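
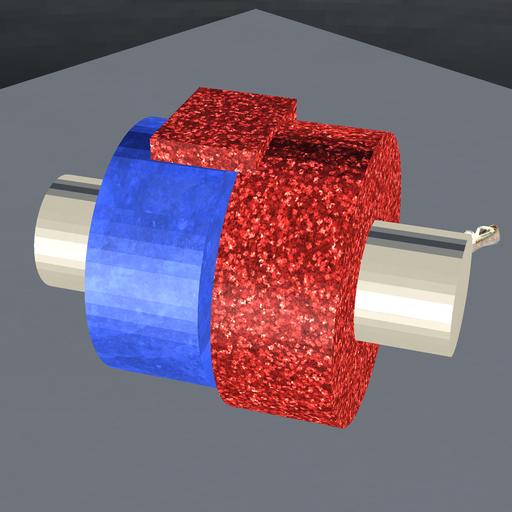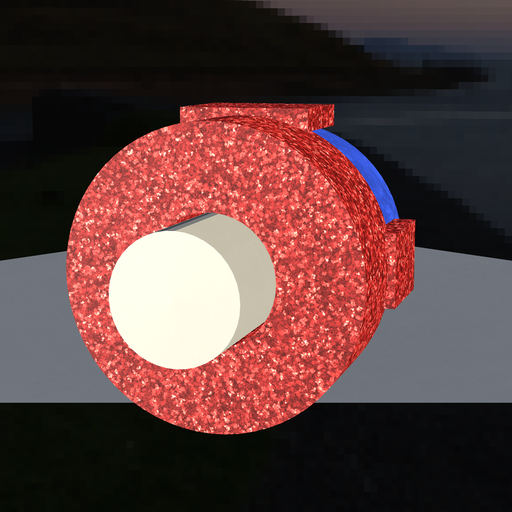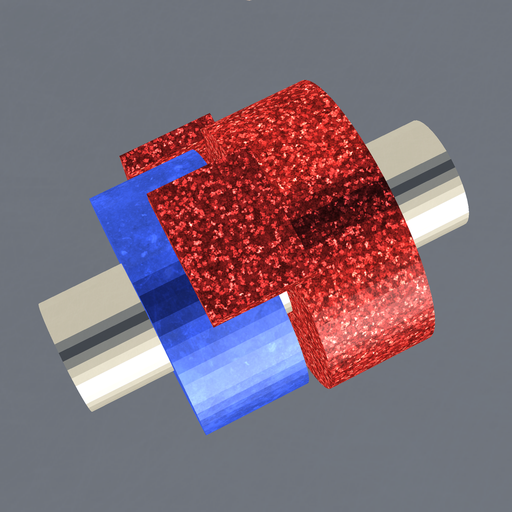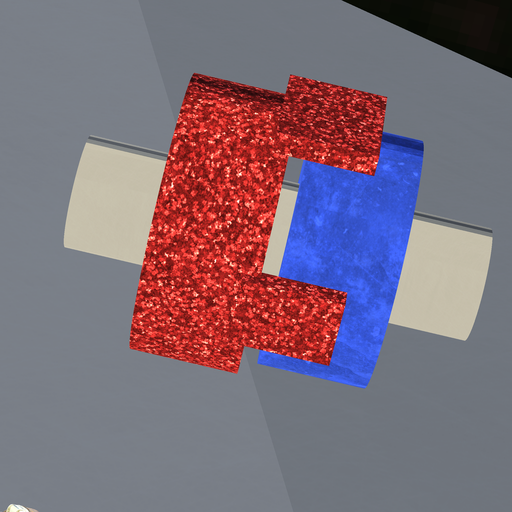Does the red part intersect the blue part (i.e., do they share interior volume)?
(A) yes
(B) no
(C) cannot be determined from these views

(B) no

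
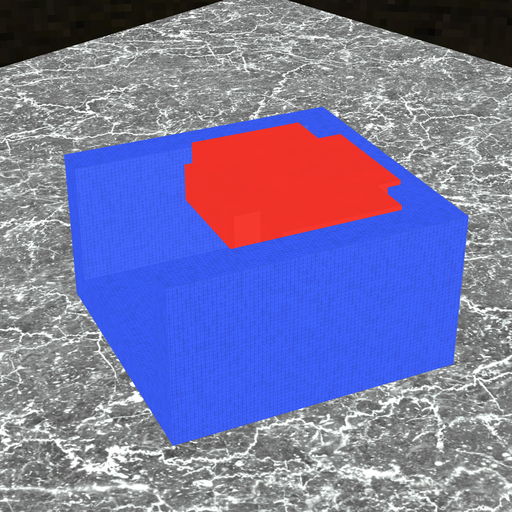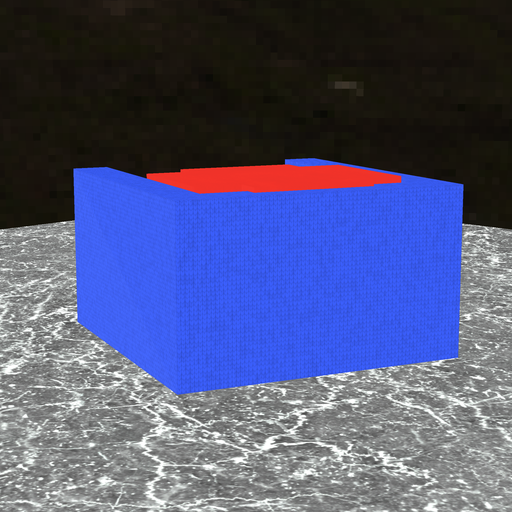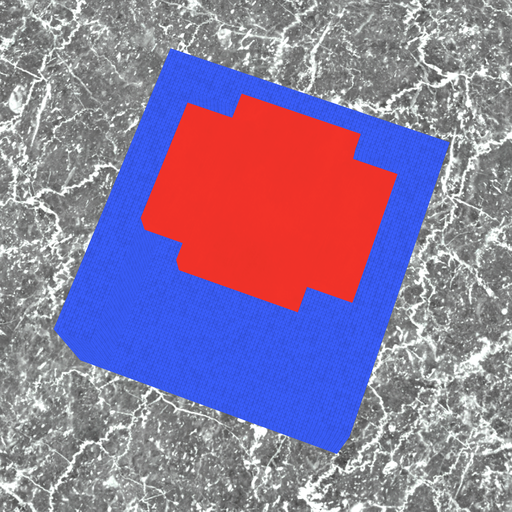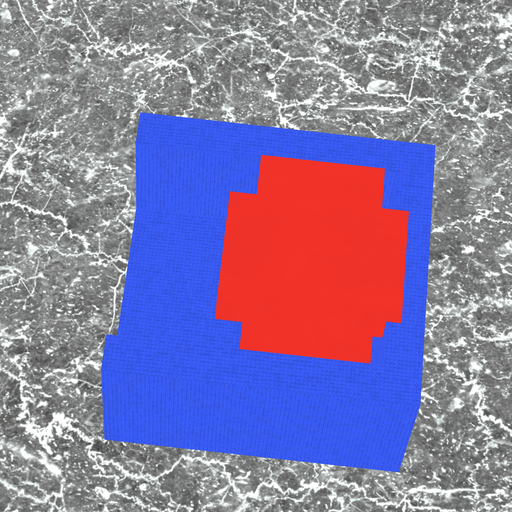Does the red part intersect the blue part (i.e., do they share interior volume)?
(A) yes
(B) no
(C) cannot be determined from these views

(A) yes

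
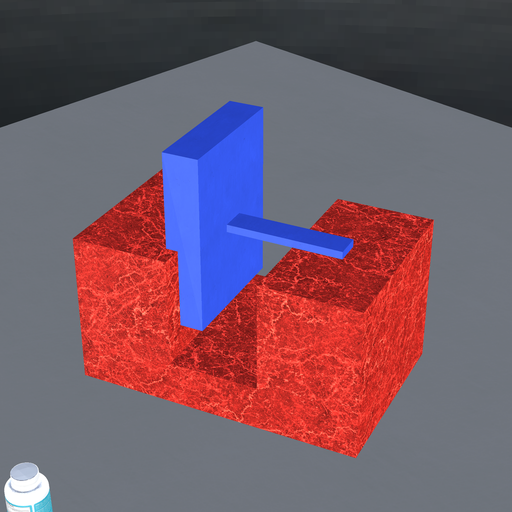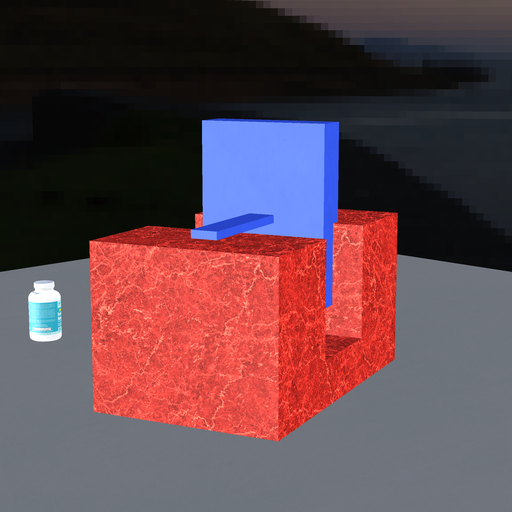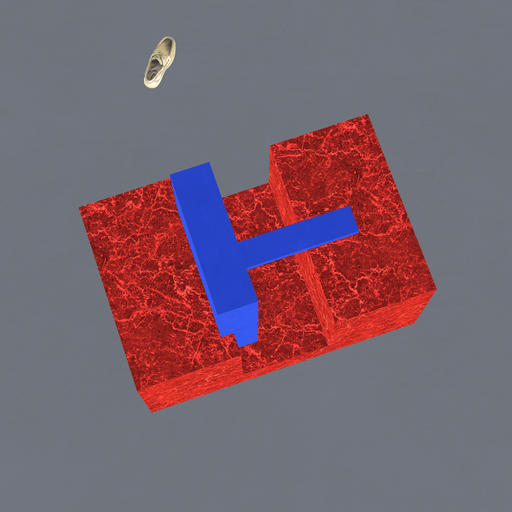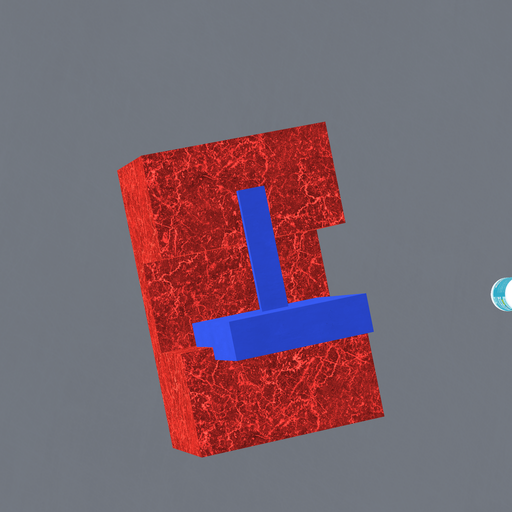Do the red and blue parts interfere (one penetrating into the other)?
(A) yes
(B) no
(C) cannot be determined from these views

(A) yes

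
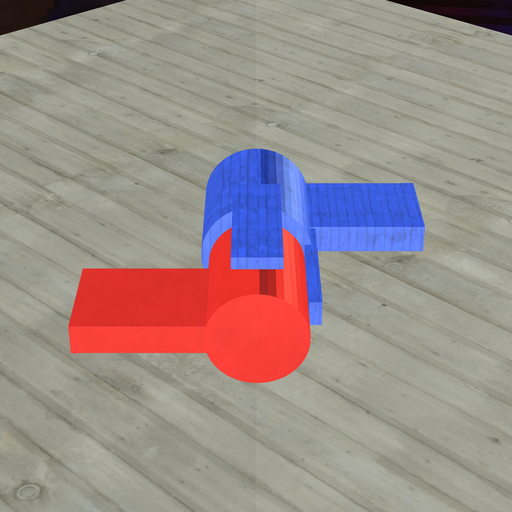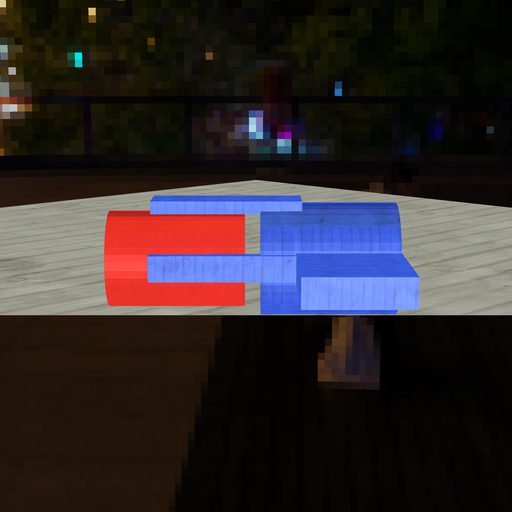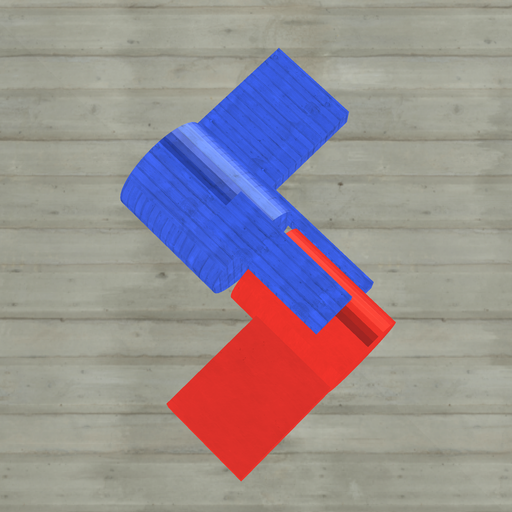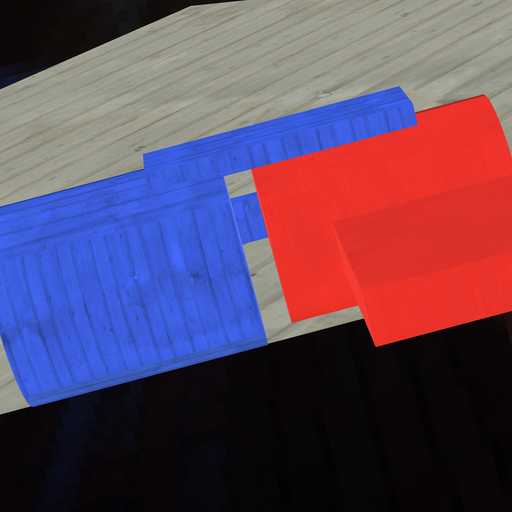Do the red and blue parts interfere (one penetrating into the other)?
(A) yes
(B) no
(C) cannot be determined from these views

(B) no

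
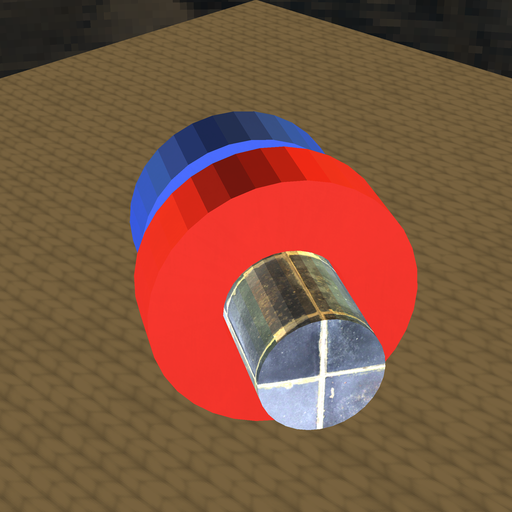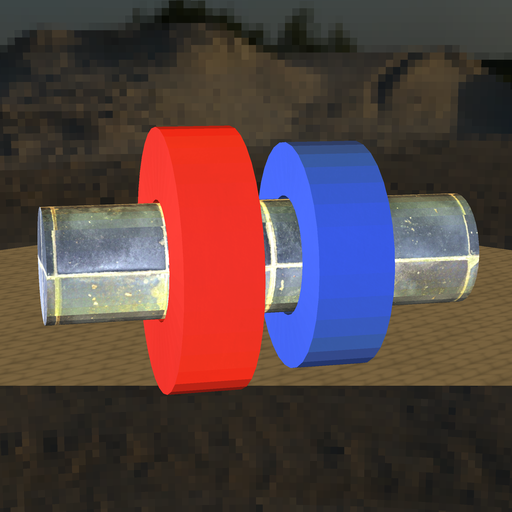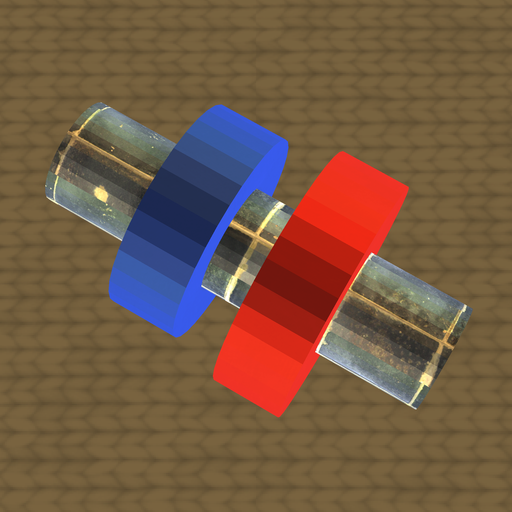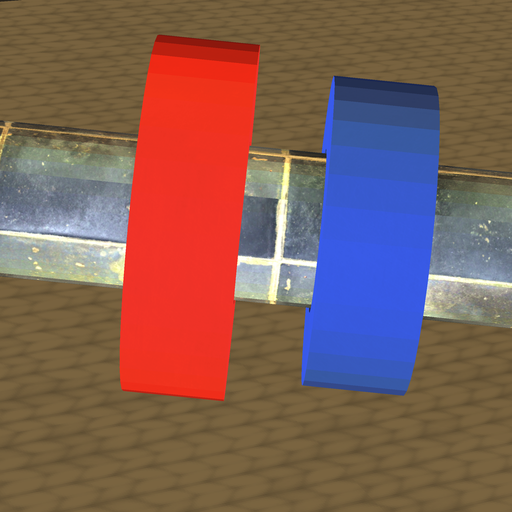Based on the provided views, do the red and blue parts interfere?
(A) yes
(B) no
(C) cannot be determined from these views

(B) no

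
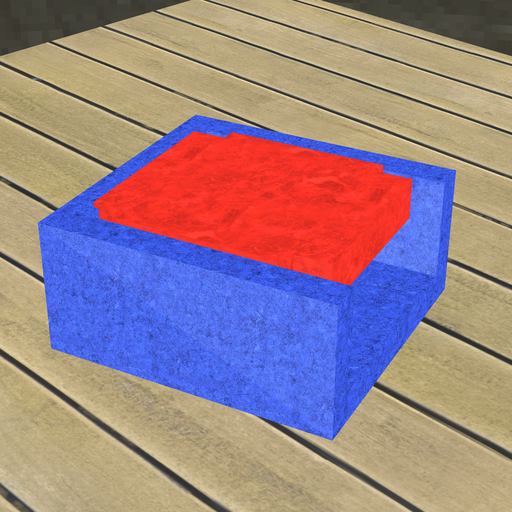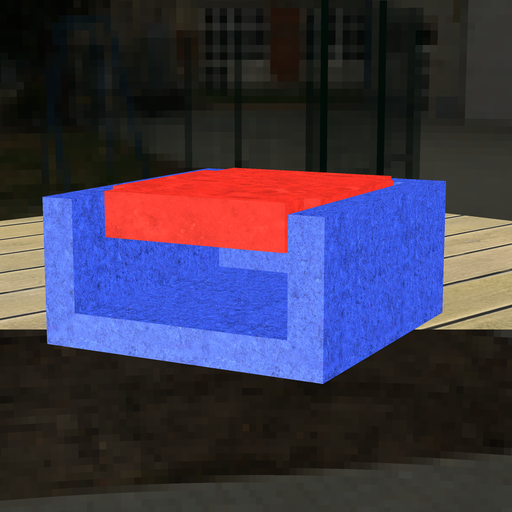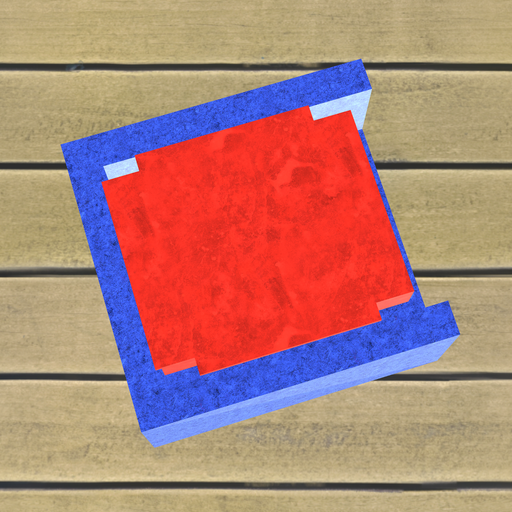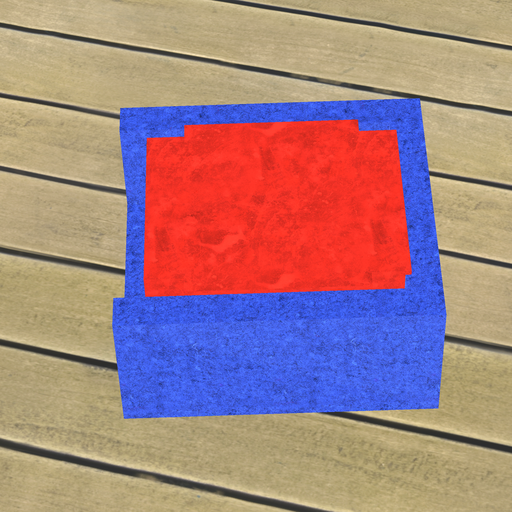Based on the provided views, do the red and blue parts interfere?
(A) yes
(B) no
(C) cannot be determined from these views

(A) yes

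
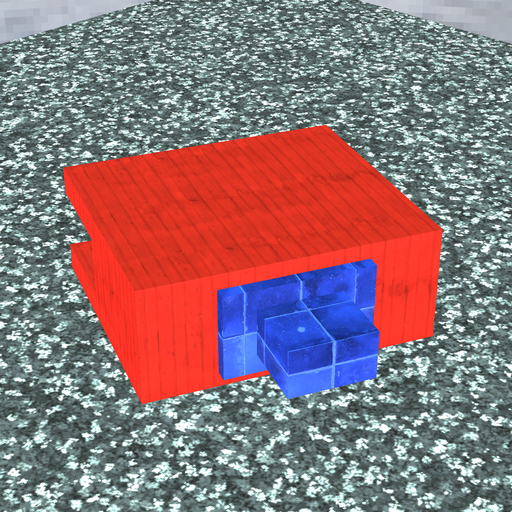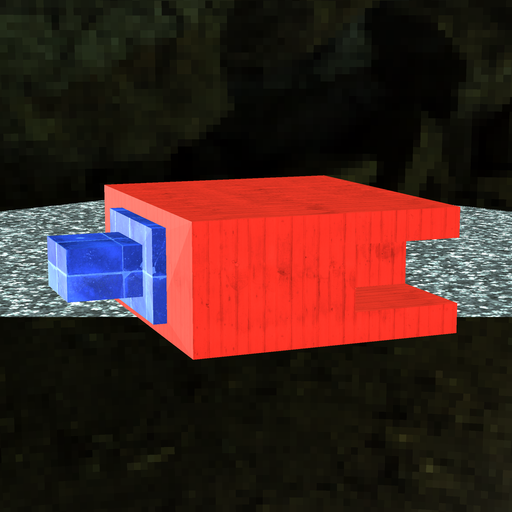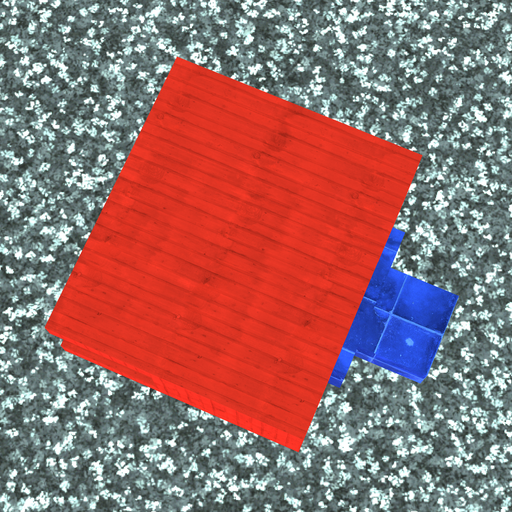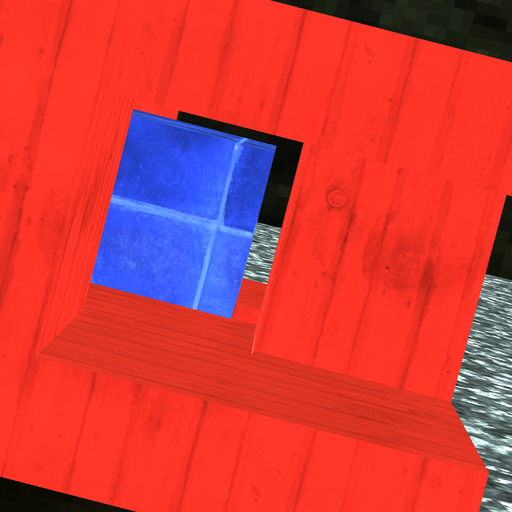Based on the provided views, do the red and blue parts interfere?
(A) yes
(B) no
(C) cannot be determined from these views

(B) no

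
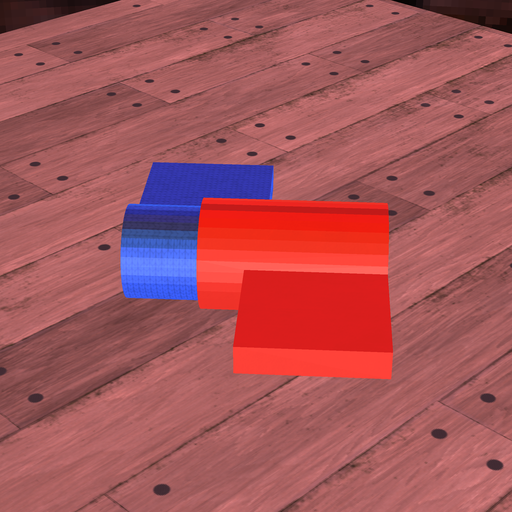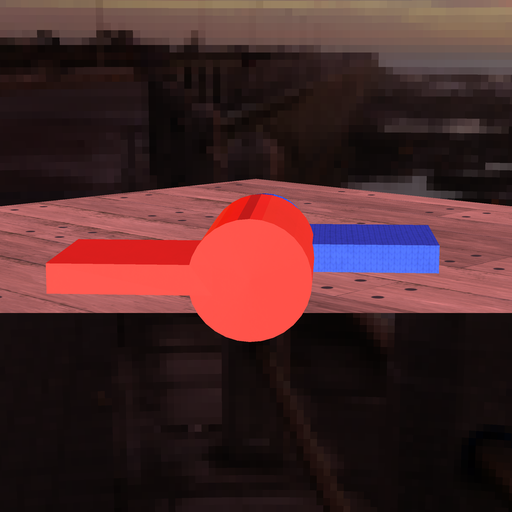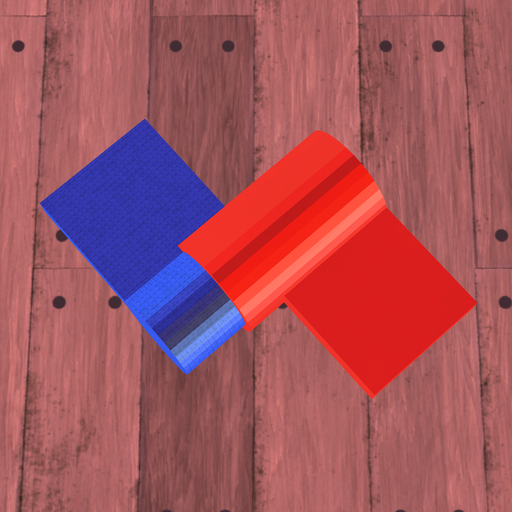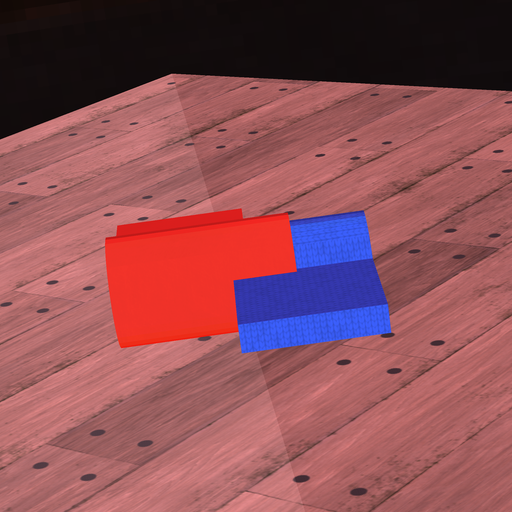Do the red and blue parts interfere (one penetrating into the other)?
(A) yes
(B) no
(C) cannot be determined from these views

(A) yes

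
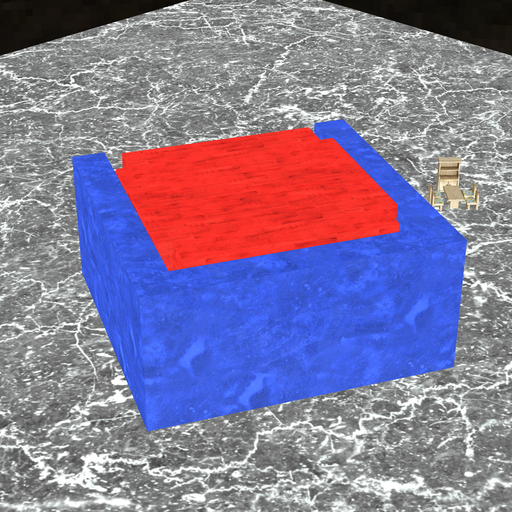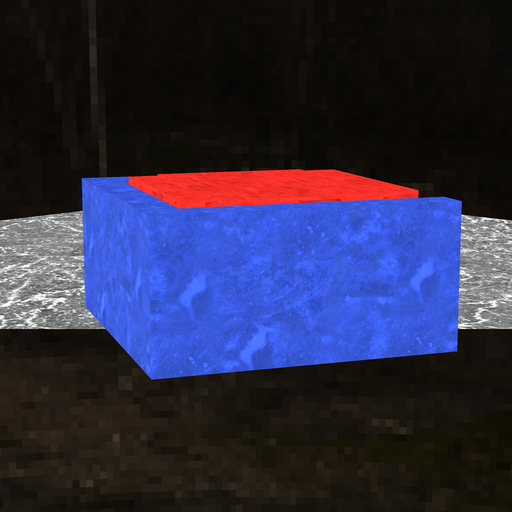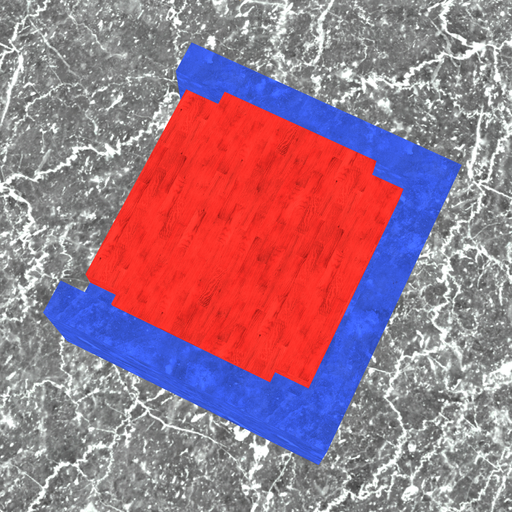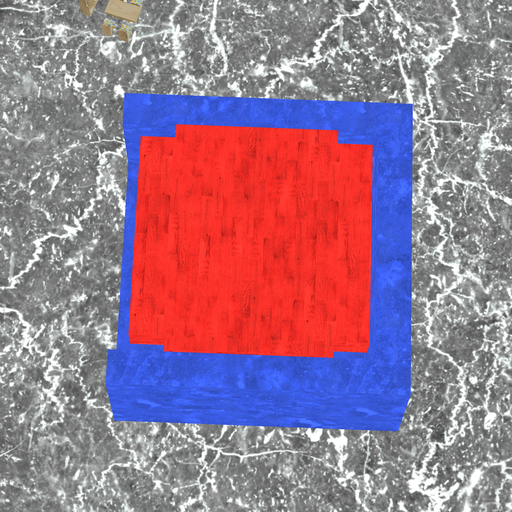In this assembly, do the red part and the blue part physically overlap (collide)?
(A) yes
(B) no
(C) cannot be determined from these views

(B) no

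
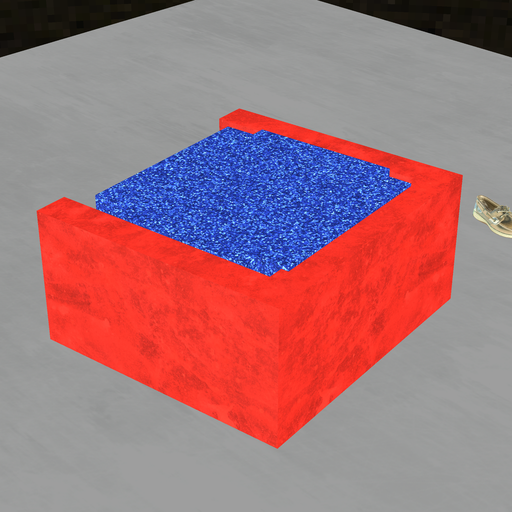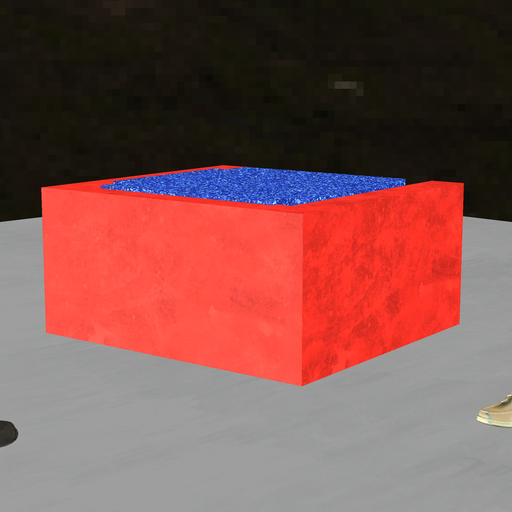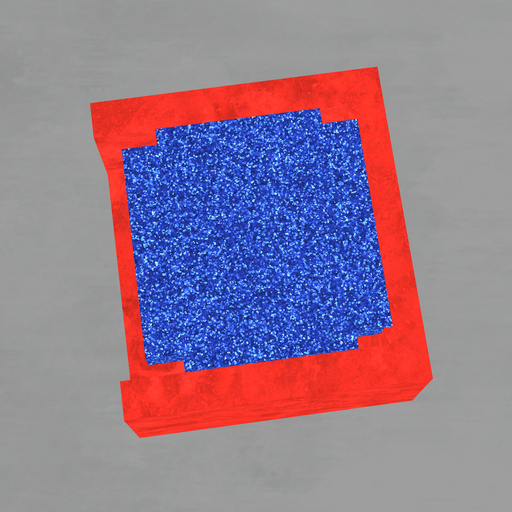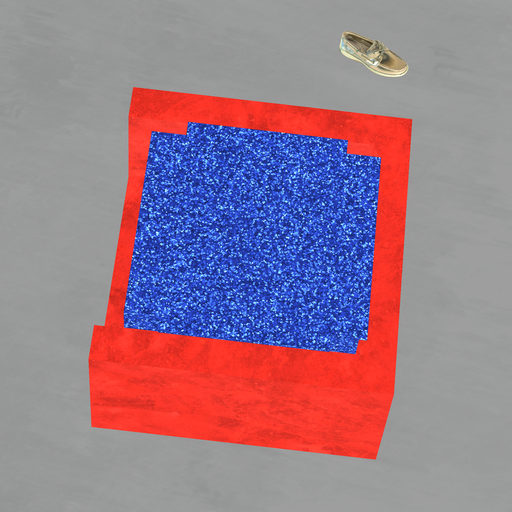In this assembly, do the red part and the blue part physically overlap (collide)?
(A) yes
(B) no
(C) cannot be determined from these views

(A) yes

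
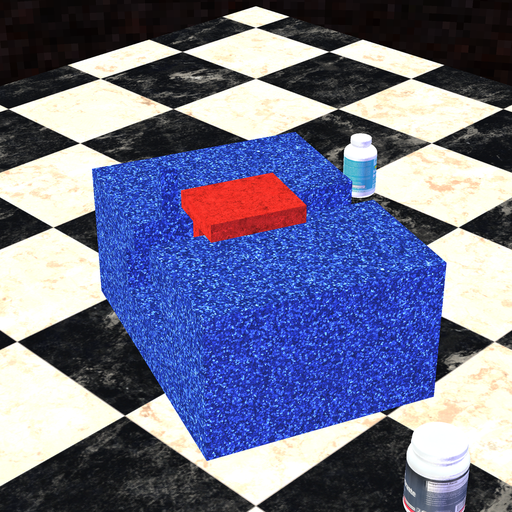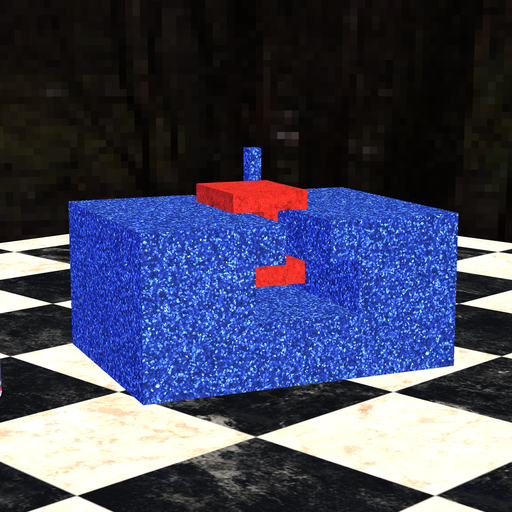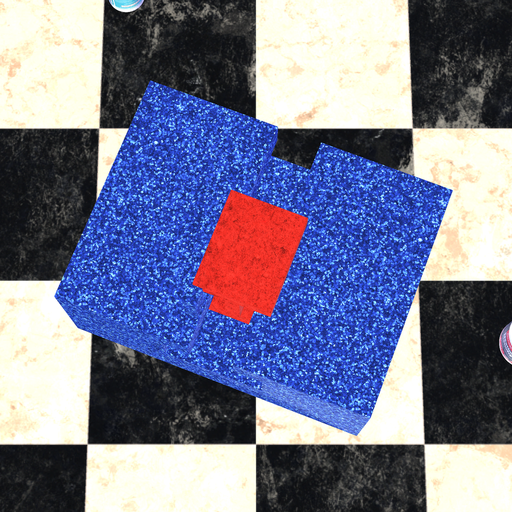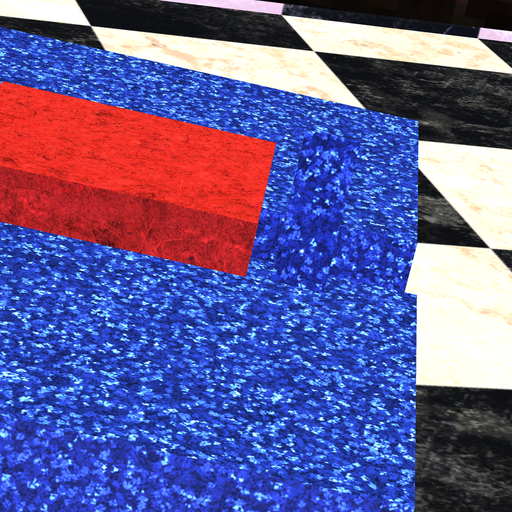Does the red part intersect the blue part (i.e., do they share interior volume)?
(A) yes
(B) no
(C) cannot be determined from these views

(B) no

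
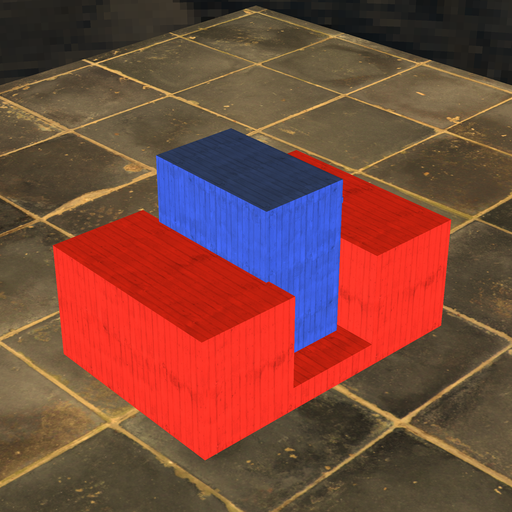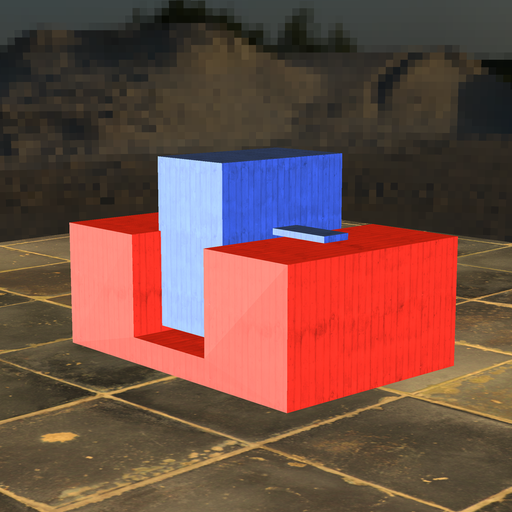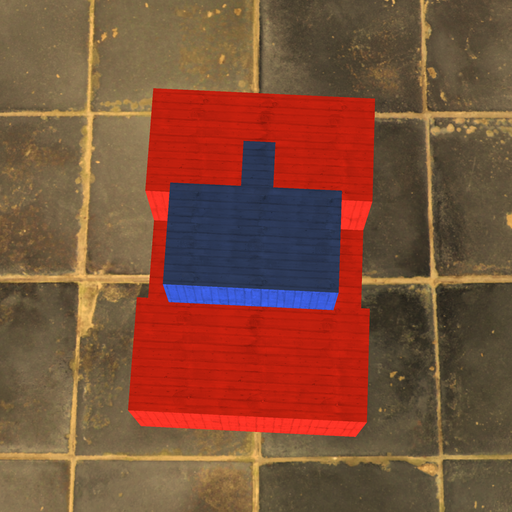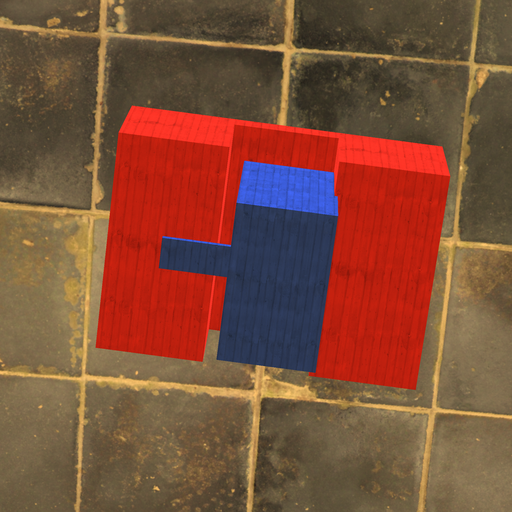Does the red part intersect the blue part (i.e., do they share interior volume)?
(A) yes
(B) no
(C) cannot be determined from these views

(A) yes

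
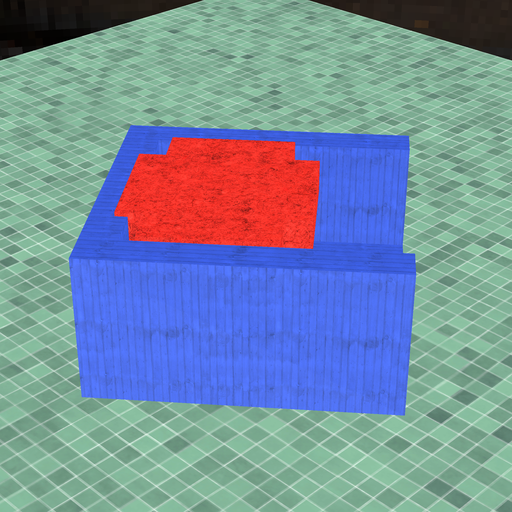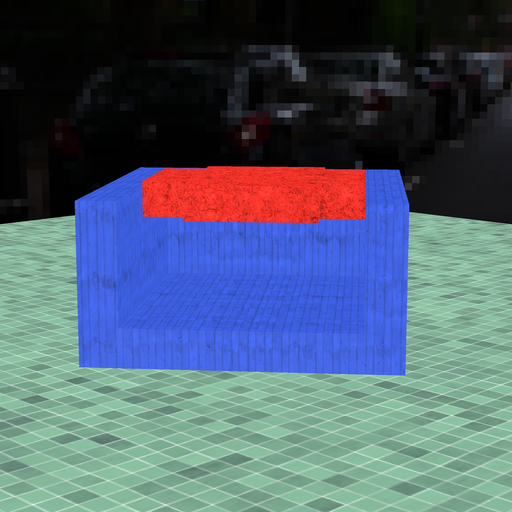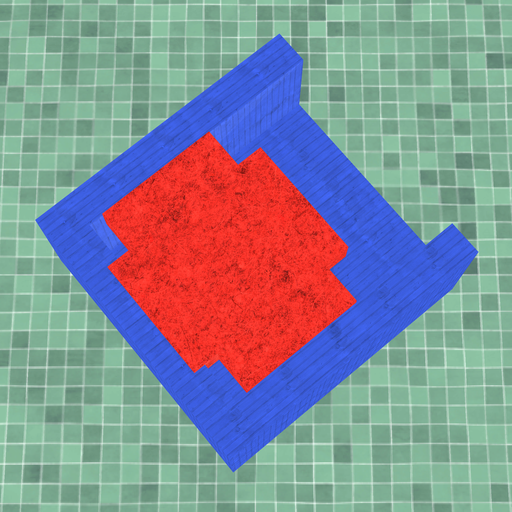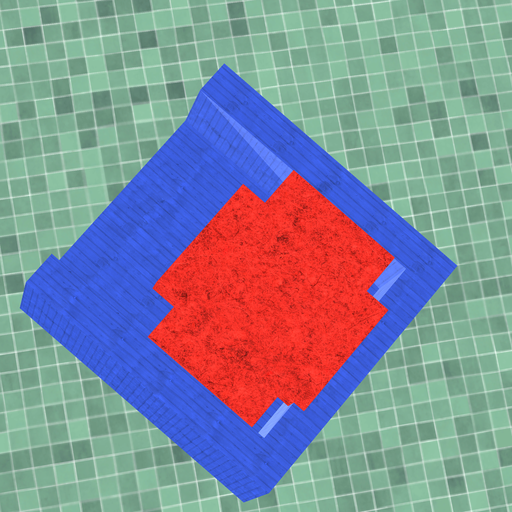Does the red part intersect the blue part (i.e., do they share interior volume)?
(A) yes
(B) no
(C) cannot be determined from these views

(A) yes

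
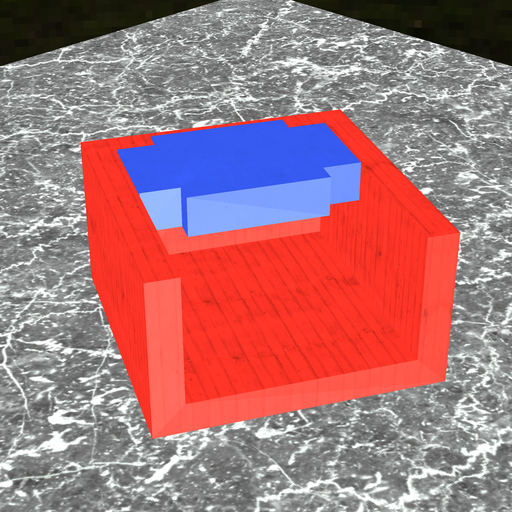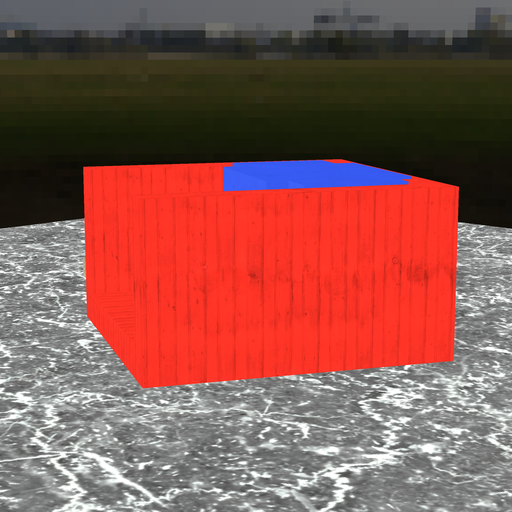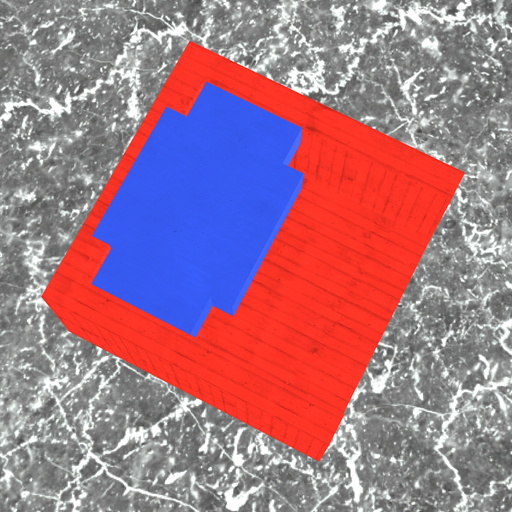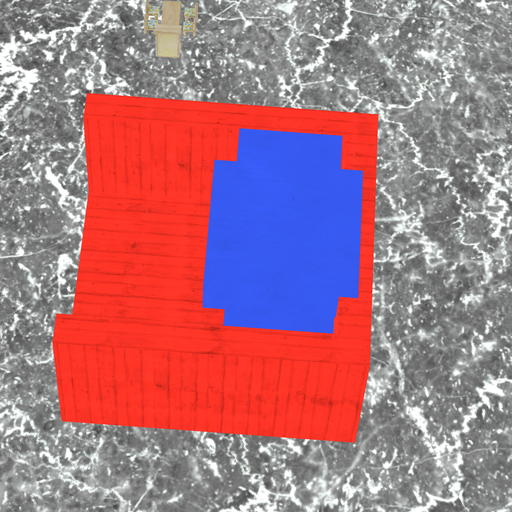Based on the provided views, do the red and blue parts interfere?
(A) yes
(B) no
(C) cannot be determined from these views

(A) yes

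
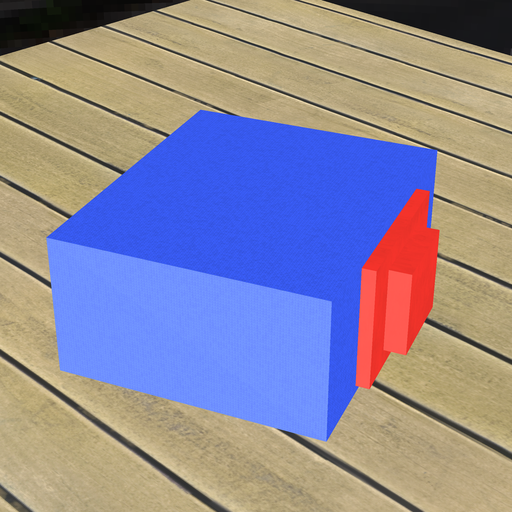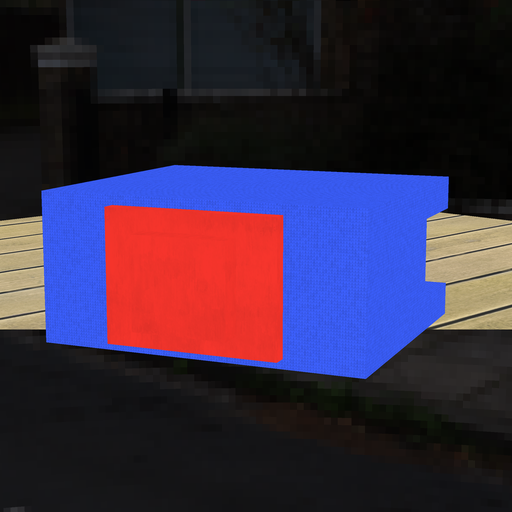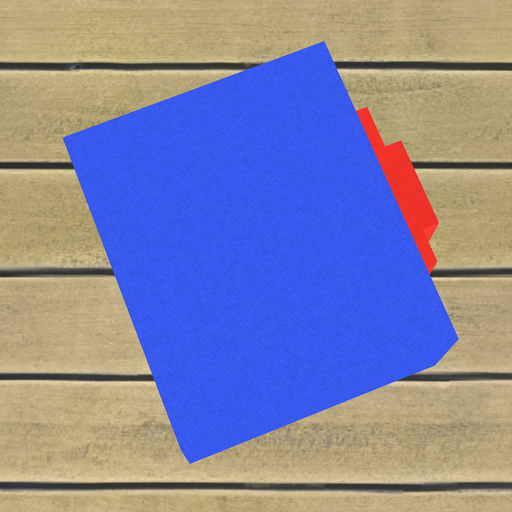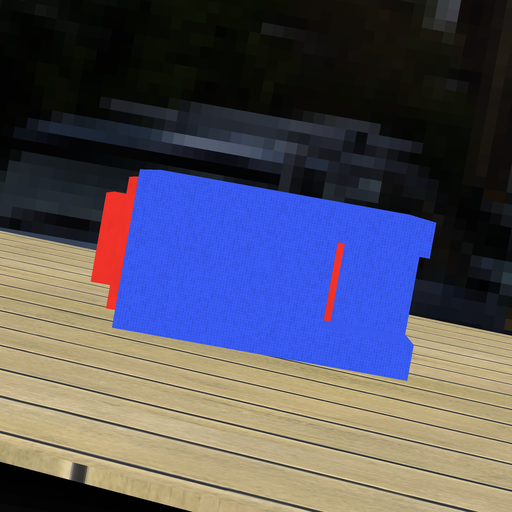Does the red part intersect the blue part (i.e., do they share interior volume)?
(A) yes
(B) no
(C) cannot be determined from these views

(A) yes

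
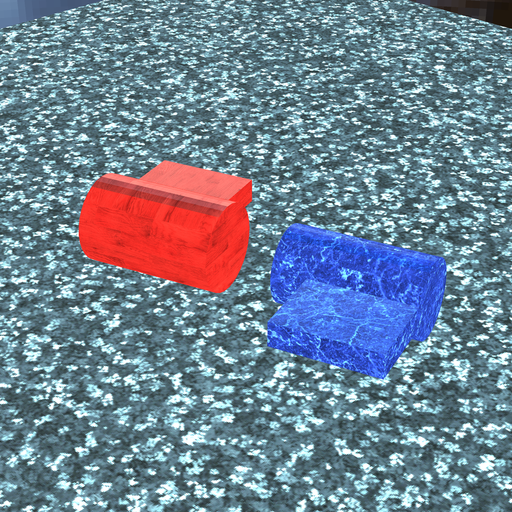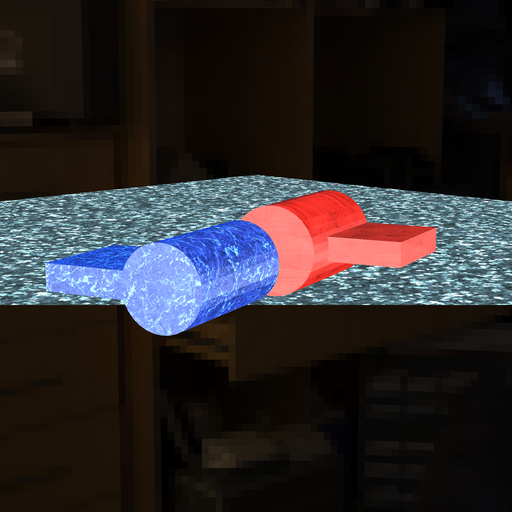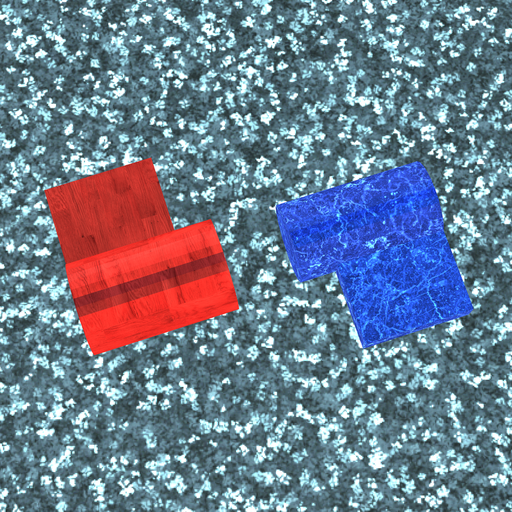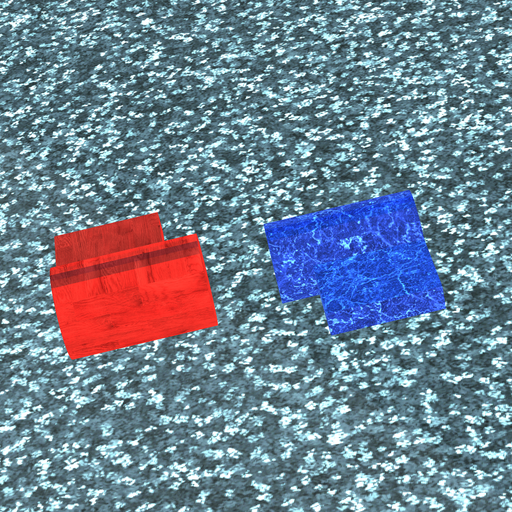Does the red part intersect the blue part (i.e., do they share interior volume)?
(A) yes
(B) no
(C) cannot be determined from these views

(B) no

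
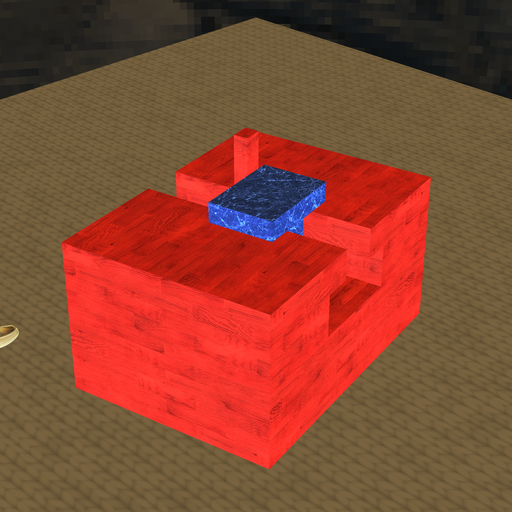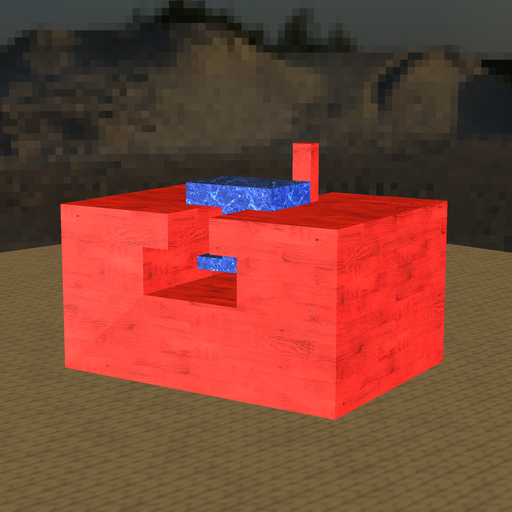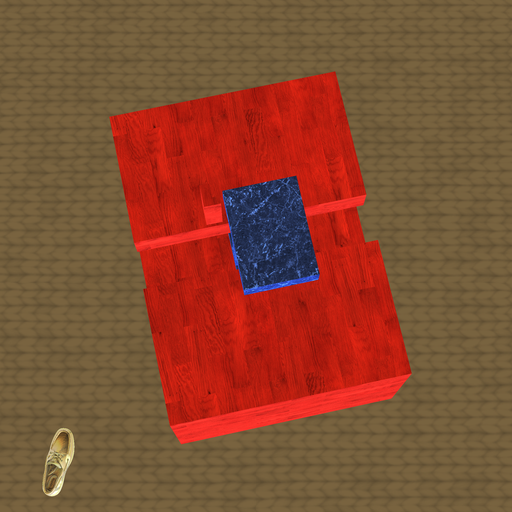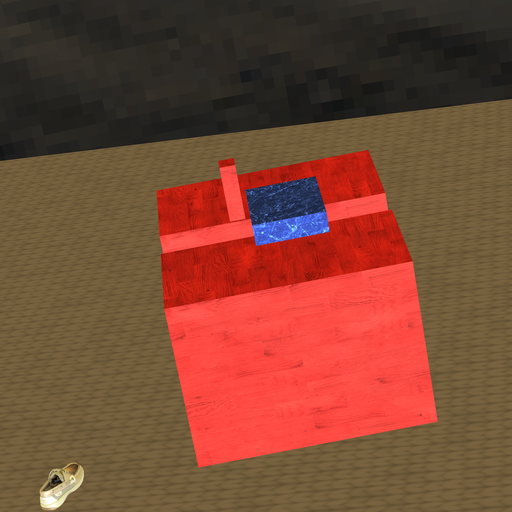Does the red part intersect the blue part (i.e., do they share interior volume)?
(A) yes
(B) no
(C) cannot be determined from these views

(B) no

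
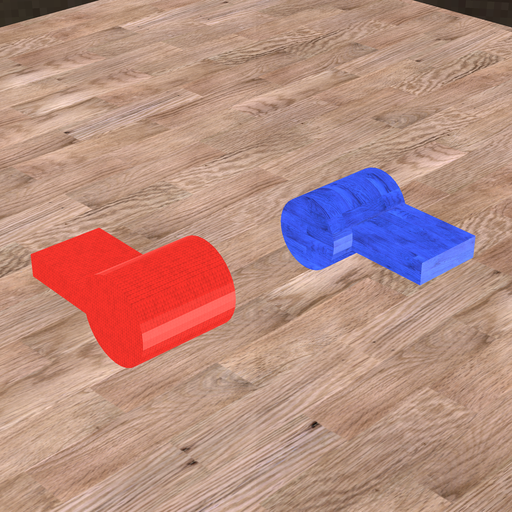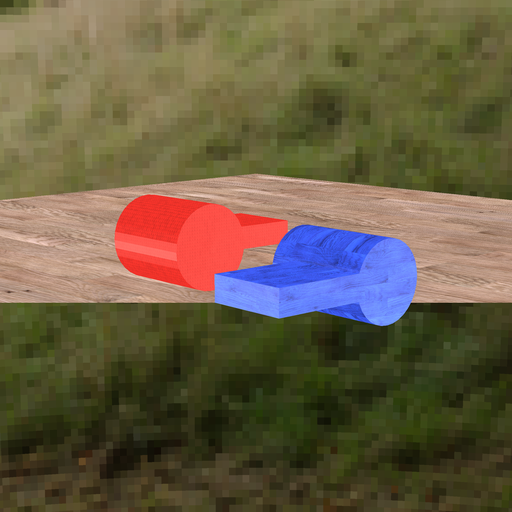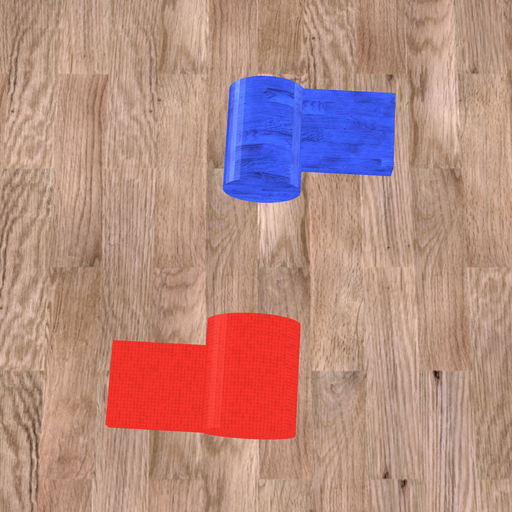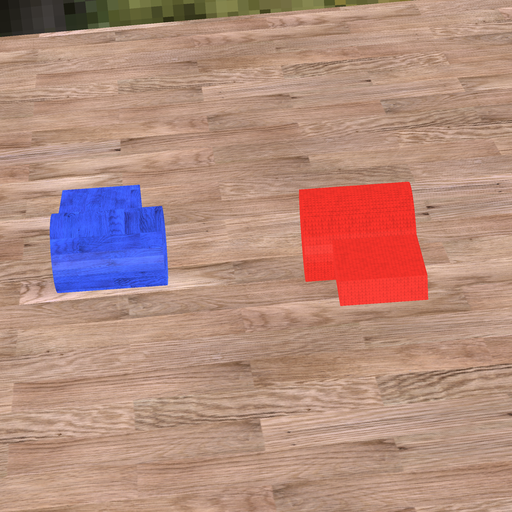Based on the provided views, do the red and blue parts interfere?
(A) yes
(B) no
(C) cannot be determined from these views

(B) no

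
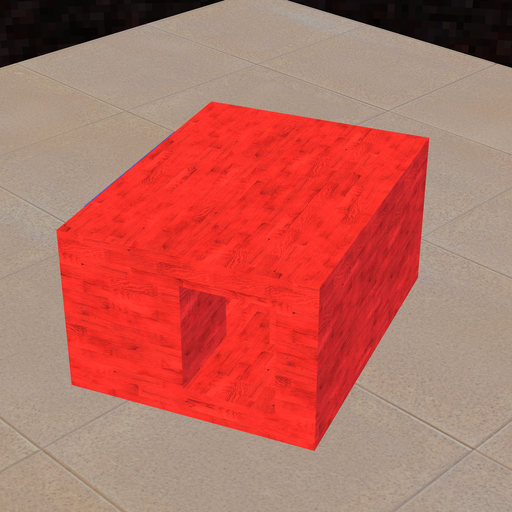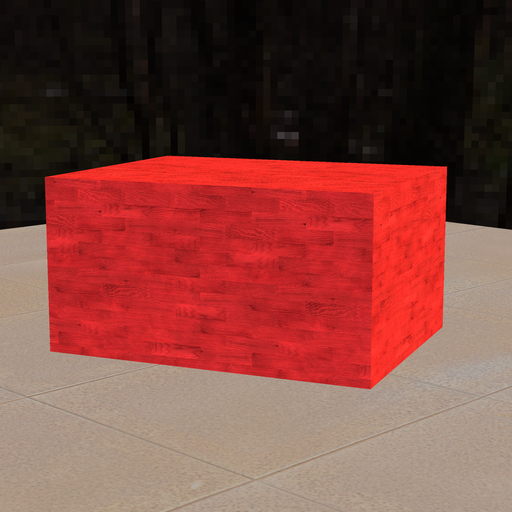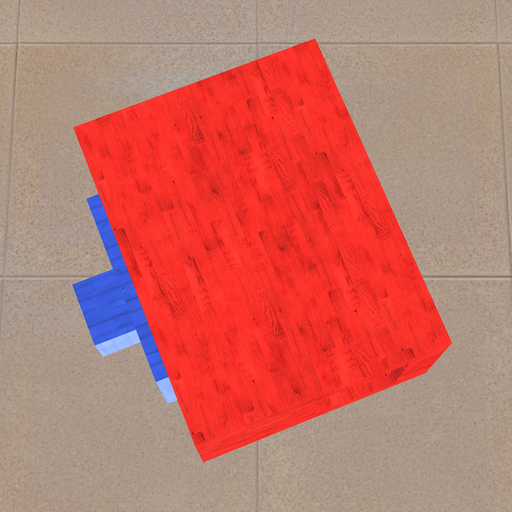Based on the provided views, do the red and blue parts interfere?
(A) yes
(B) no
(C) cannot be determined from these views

(C) cannot be determined from these views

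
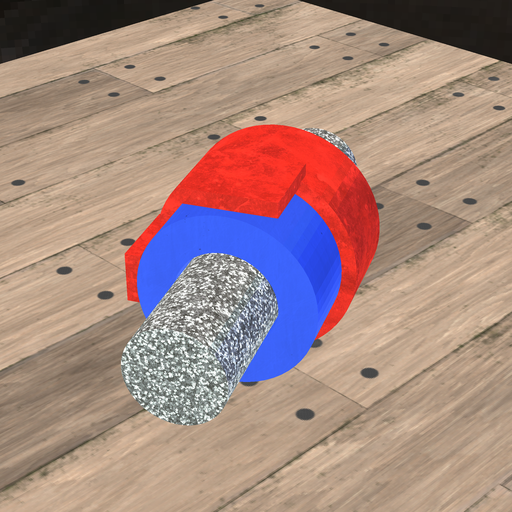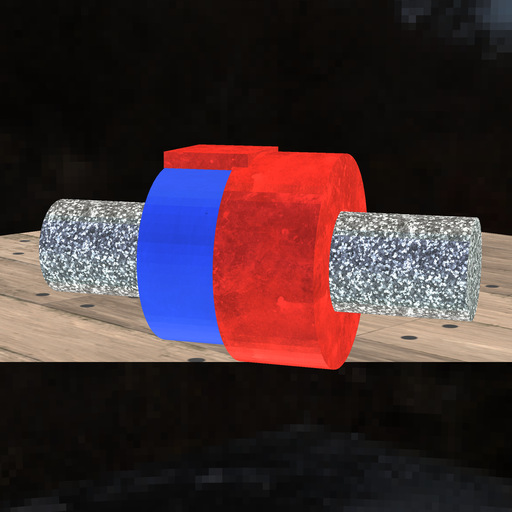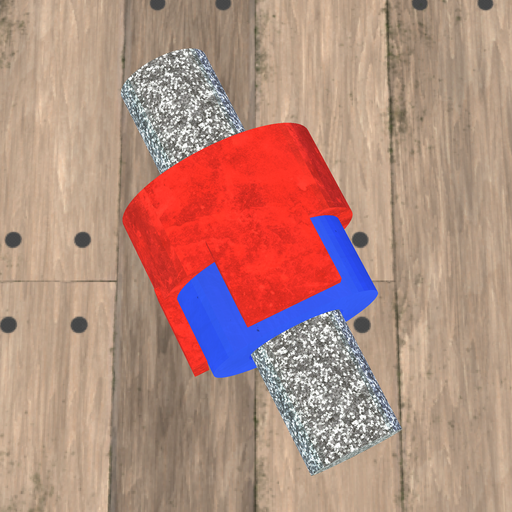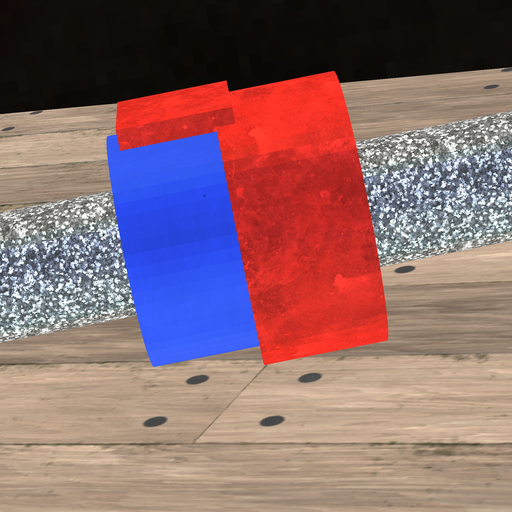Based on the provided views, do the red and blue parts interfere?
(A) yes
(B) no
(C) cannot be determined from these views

(A) yes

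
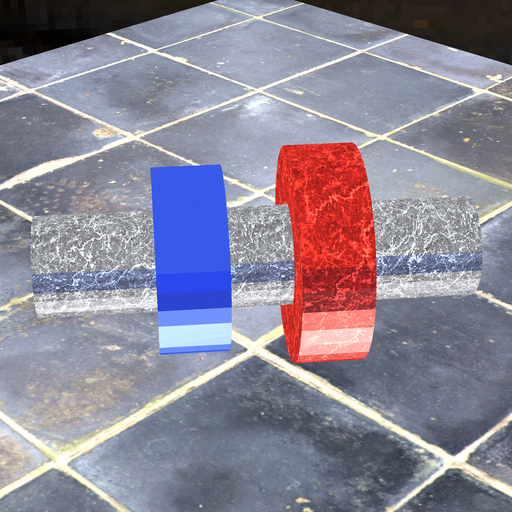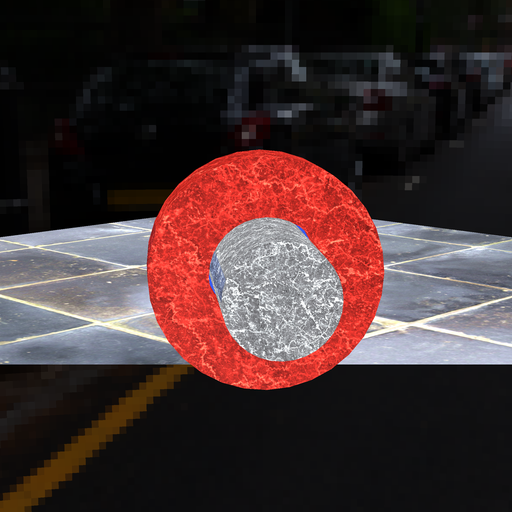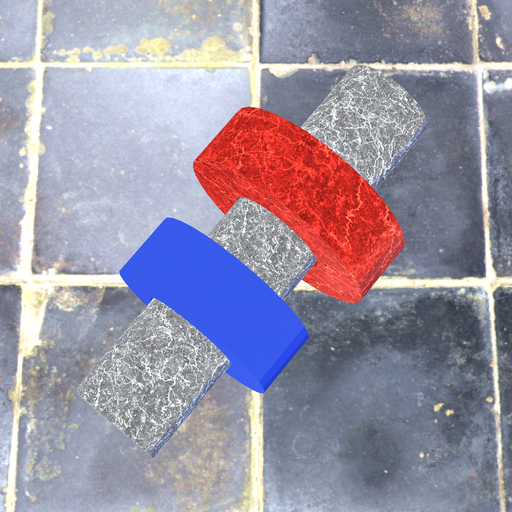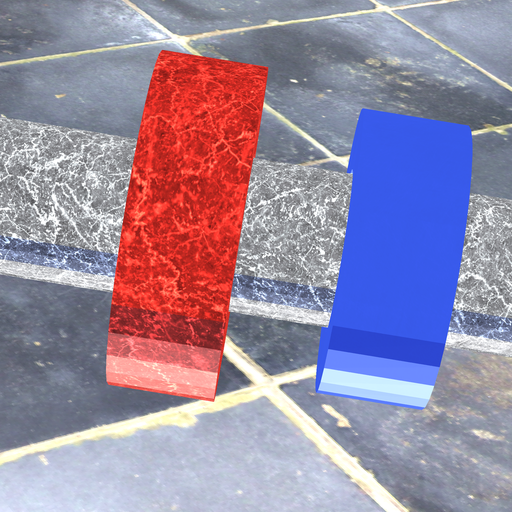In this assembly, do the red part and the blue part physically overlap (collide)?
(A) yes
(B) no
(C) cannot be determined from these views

(B) no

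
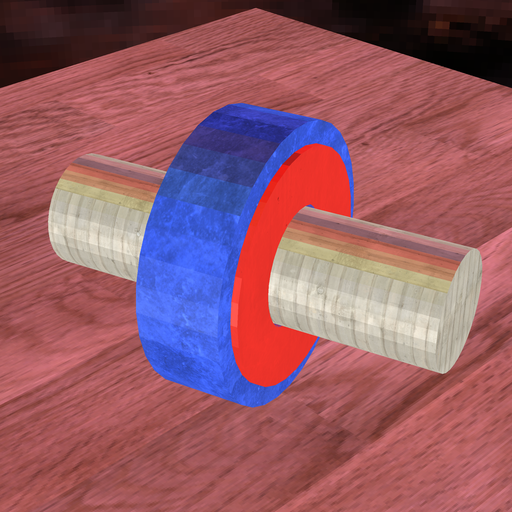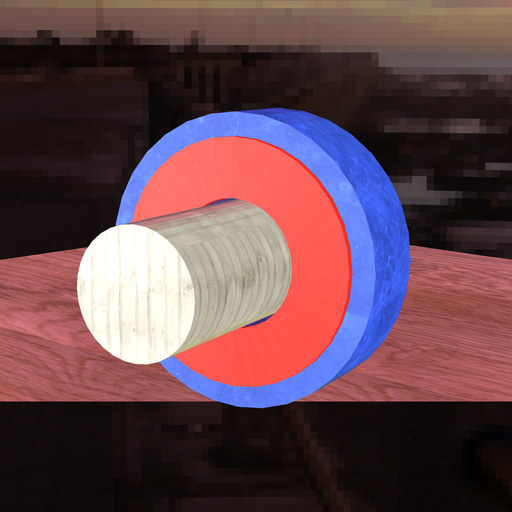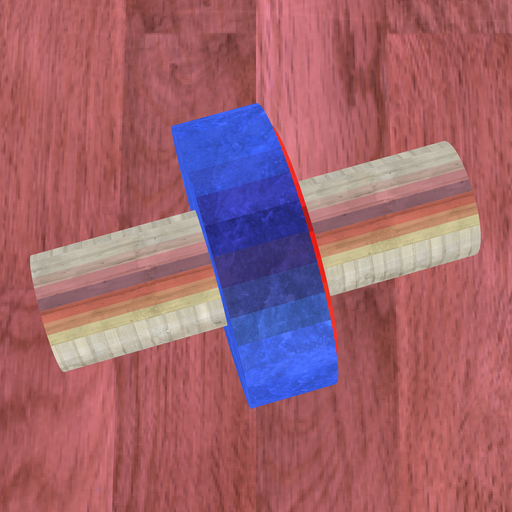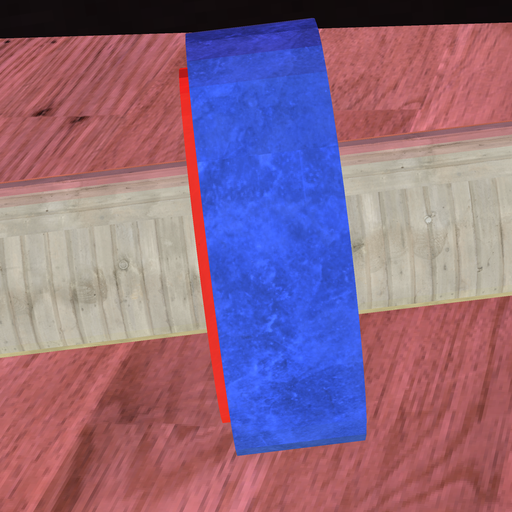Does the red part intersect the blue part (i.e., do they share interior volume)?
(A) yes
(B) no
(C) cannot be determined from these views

(A) yes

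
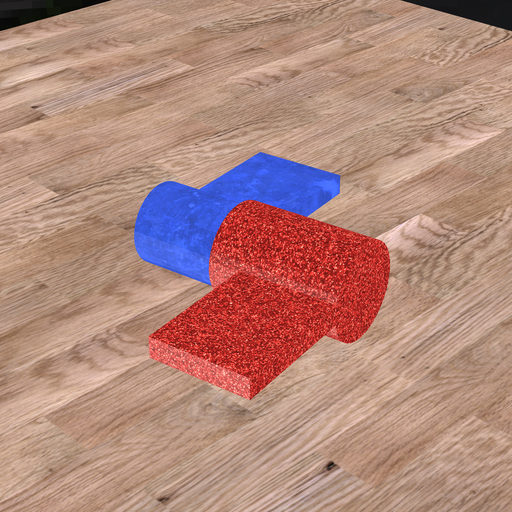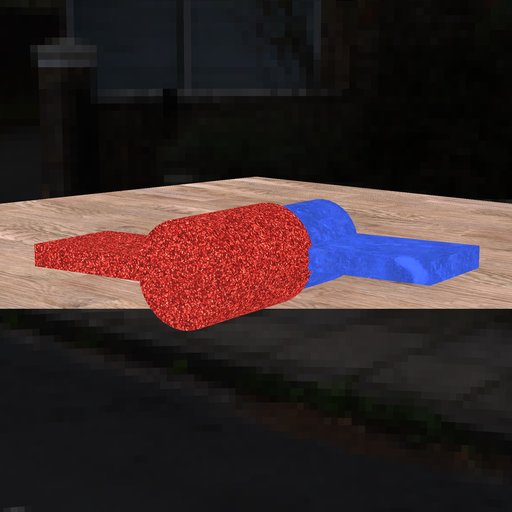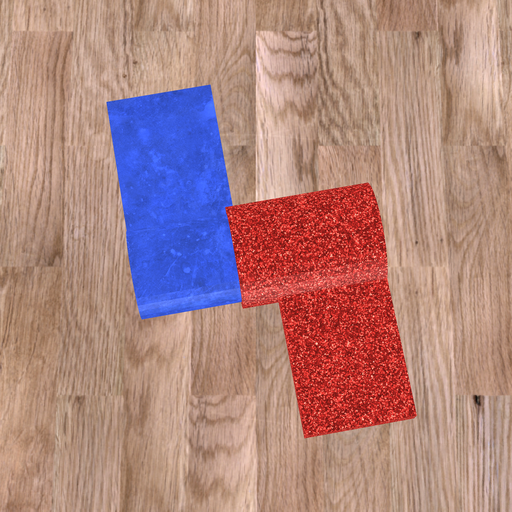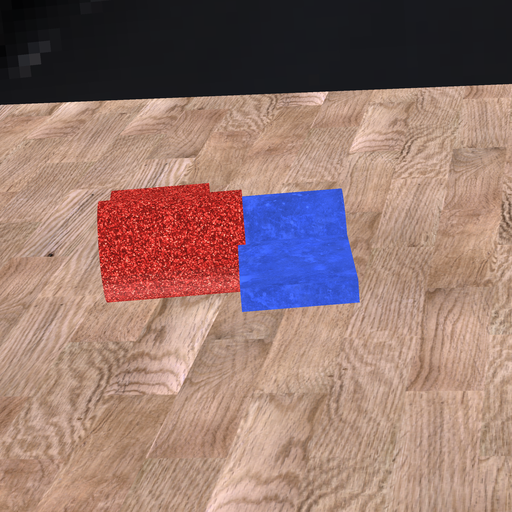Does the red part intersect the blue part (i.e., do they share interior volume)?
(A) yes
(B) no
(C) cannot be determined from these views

(A) yes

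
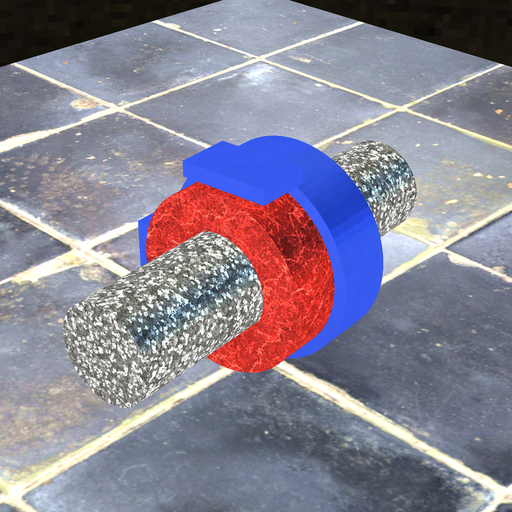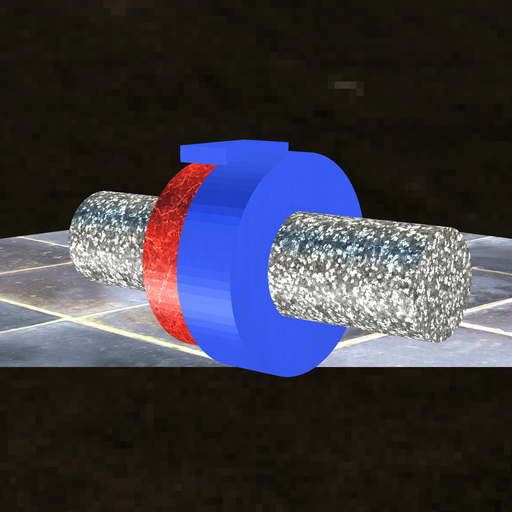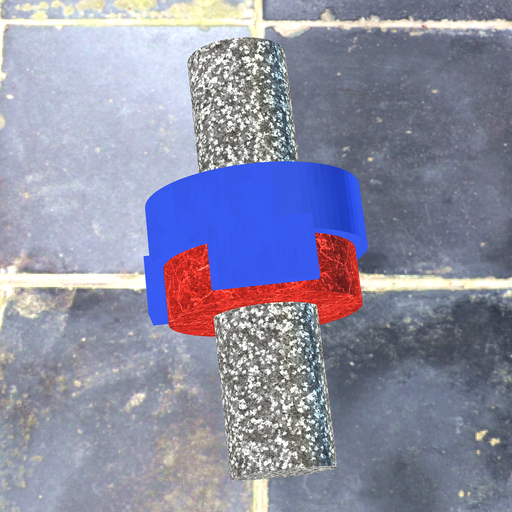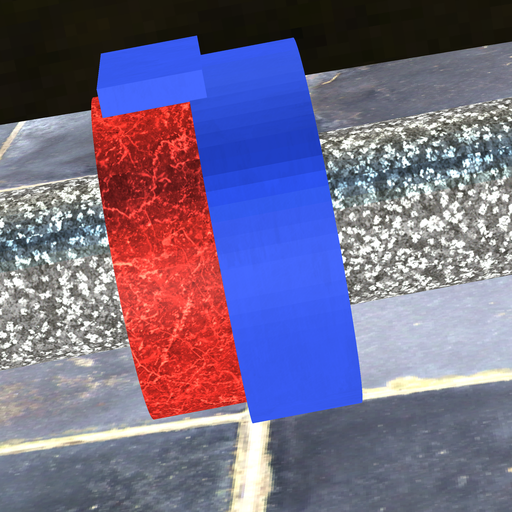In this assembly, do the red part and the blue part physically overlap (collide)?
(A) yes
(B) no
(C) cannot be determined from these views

(A) yes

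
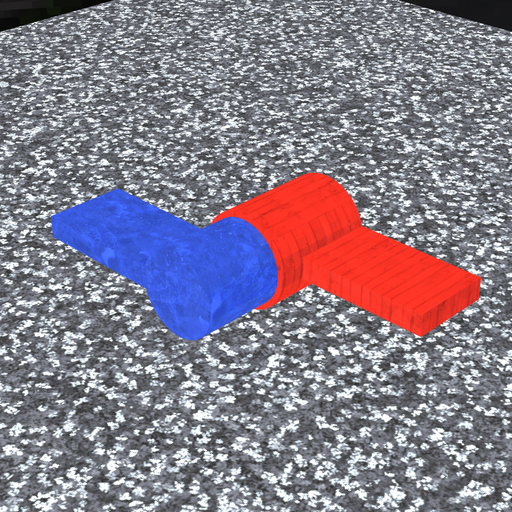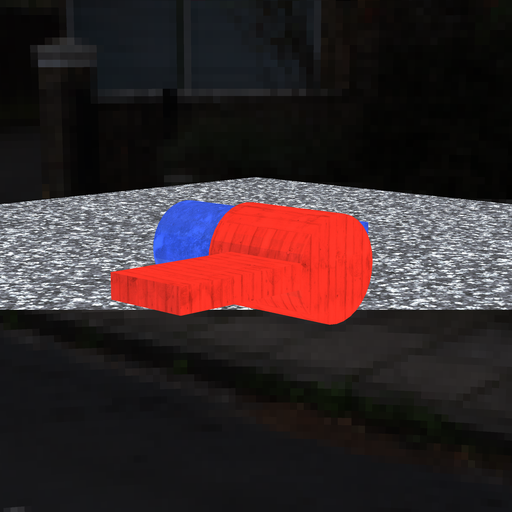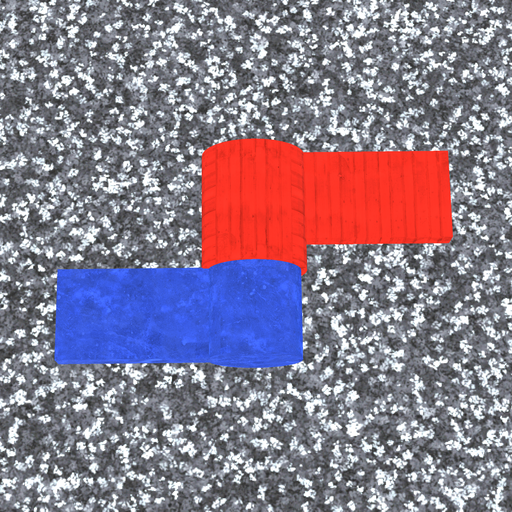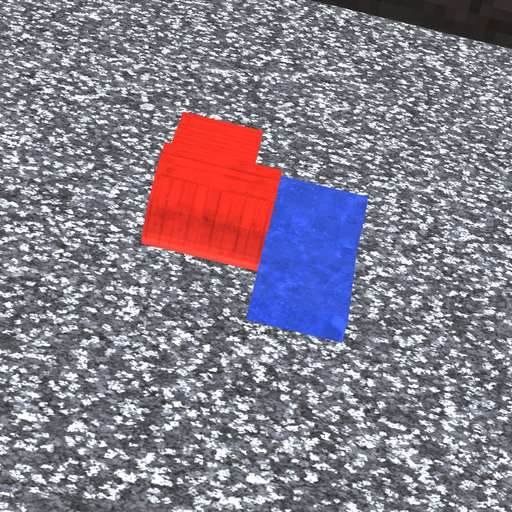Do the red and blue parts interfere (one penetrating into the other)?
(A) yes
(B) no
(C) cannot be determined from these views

(A) yes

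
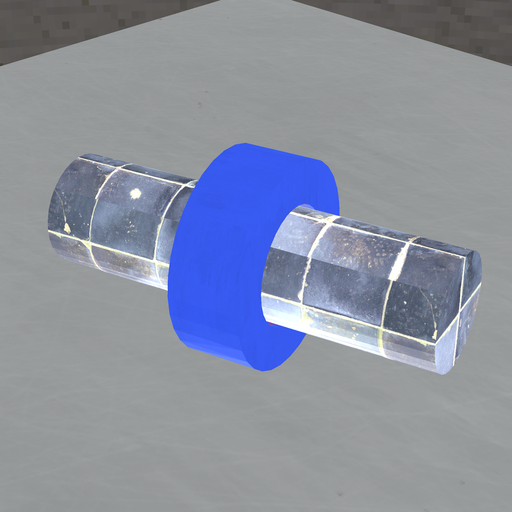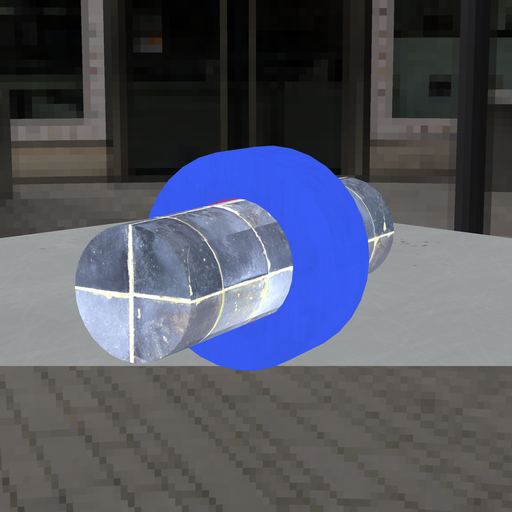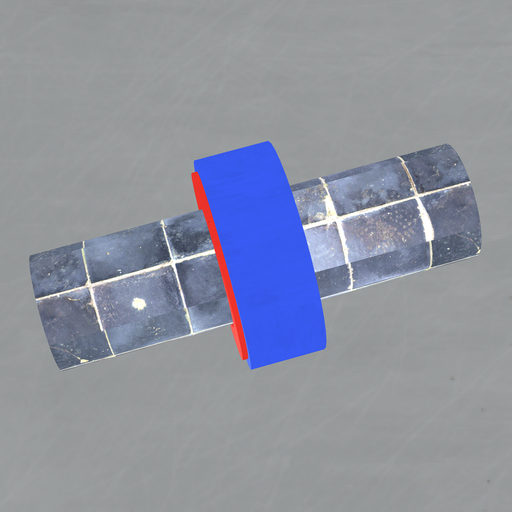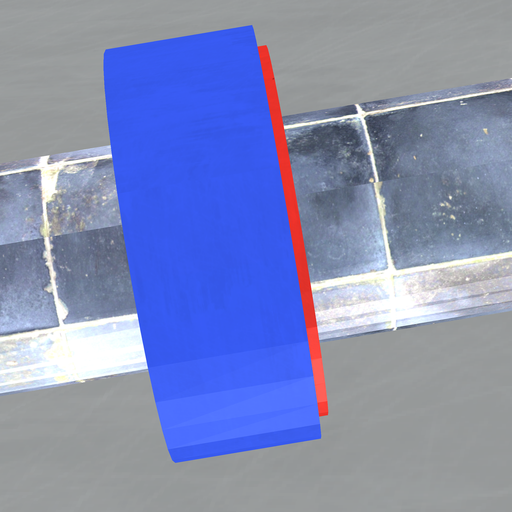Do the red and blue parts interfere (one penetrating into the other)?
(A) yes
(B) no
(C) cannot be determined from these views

(A) yes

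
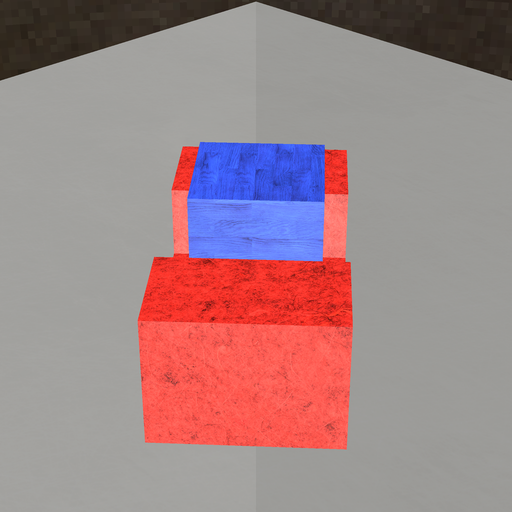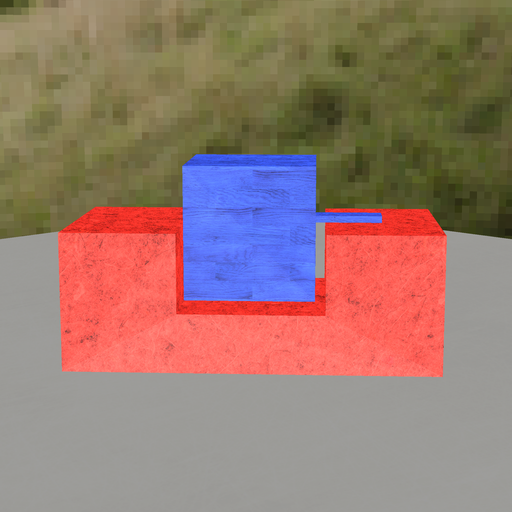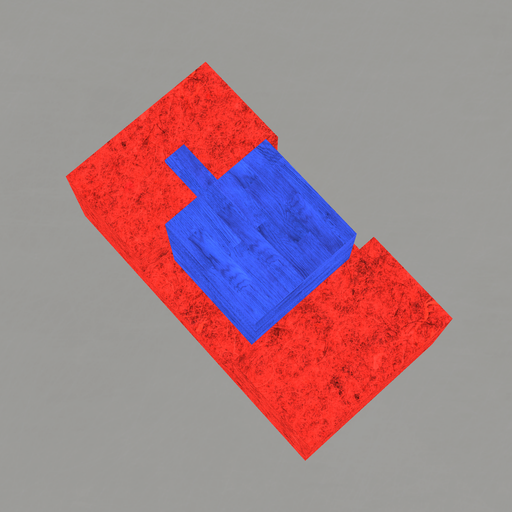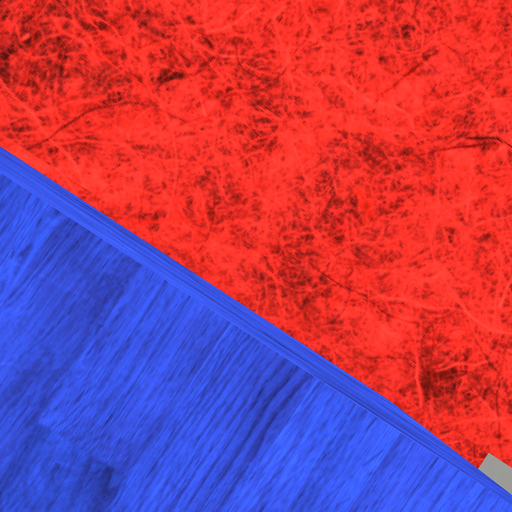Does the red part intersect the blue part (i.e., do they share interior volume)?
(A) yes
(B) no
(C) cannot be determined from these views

(B) no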